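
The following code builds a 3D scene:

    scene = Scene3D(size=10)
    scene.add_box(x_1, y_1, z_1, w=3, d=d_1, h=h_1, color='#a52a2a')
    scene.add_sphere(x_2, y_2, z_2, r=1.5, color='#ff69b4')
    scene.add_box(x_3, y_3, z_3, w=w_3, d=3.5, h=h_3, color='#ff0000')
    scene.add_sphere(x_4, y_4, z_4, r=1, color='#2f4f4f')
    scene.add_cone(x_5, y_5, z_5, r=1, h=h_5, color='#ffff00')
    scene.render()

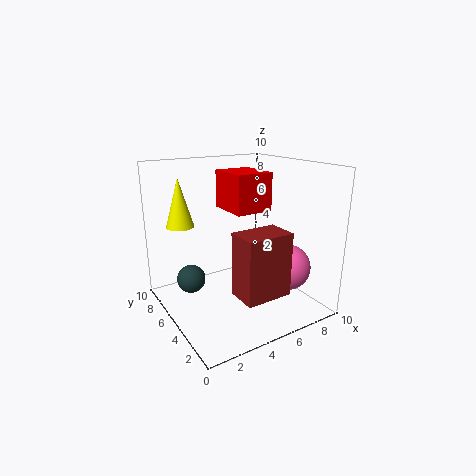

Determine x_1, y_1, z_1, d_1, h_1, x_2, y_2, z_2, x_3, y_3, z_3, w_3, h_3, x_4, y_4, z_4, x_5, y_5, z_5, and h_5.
x_1 = 3; y_1 = 0.5; z_1 = 2.5; d_1 = 2; h_1 = 4; x_2 = 7; y_2 = 2; z_2 = 3.5; x_3 = 6; y_3 = 6.5; z_3 = 6; w_3 = 3; h_3 = 3; x_4 = 2; y_4 = 6.5; z_4 = 2; x_5 = 2; y_5 = 8; z_5 = 5.5; h_5 = 3.5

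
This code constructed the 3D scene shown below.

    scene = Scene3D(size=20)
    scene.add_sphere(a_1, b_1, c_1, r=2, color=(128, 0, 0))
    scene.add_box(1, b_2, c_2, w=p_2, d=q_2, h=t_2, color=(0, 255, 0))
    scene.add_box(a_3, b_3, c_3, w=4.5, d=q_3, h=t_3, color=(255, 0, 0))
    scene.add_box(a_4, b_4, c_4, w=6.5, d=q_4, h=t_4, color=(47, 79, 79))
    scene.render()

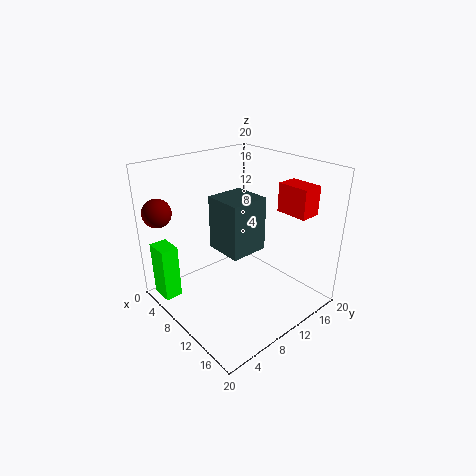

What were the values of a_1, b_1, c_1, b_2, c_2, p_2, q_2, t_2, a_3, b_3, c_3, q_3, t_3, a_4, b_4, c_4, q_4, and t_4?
a_1 = 2.5; b_1 = 2; c_1 = 13.5; b_2 = 1; c_2 = 0.5; p_2 = 3.5; q_2 = 2.5; t_2 = 8; a_3 = 12.5; b_3 = 15; c_3 = 13.5; q_3 = 3; t_3 = 4; a_4 = 0.5; b_4 = 12; c_4 = 4; q_4 = 6.5; t_4 = 9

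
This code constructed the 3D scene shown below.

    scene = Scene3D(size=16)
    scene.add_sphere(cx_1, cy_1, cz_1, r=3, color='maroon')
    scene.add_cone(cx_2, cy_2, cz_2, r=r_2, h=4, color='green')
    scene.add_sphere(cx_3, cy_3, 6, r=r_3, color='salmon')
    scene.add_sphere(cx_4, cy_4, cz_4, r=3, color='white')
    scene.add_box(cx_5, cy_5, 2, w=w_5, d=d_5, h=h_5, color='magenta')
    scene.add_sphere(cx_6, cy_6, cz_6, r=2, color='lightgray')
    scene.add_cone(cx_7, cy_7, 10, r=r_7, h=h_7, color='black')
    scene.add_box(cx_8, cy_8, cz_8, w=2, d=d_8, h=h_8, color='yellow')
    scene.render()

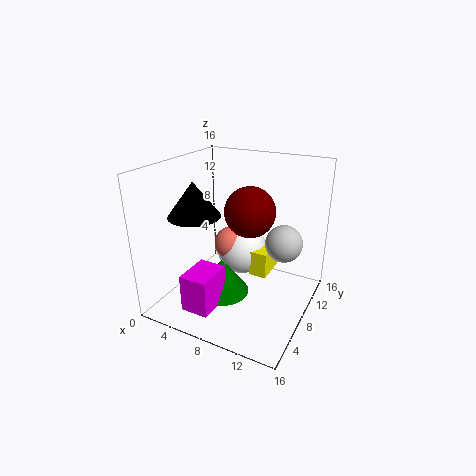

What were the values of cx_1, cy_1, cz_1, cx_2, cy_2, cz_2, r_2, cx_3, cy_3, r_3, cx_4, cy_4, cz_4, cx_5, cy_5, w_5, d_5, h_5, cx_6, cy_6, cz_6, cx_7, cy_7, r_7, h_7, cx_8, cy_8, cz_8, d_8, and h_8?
cx_1 = 8, cy_1 = 11, cz_1 = 10, cx_2 = 7, cy_2 = 6, cz_2 = 2, r_2 = 3, cx_3 = 6, cy_3 = 10, r_3 = 2, cx_4 = 7, cy_4 = 11, cz_4 = 5, cx_5 = 5, cy_5 = 1, w_5 = 3, d_5 = 4, h_5 = 4, cx_6 = 13, cy_6 = 9, cz_6 = 8, cx_7 = 3, cy_7 = 7, r_7 = 3, h_7 = 4, cx_8 = 9, cy_8 = 9, cz_8 = 3, d_8 = 4, h_8 = 3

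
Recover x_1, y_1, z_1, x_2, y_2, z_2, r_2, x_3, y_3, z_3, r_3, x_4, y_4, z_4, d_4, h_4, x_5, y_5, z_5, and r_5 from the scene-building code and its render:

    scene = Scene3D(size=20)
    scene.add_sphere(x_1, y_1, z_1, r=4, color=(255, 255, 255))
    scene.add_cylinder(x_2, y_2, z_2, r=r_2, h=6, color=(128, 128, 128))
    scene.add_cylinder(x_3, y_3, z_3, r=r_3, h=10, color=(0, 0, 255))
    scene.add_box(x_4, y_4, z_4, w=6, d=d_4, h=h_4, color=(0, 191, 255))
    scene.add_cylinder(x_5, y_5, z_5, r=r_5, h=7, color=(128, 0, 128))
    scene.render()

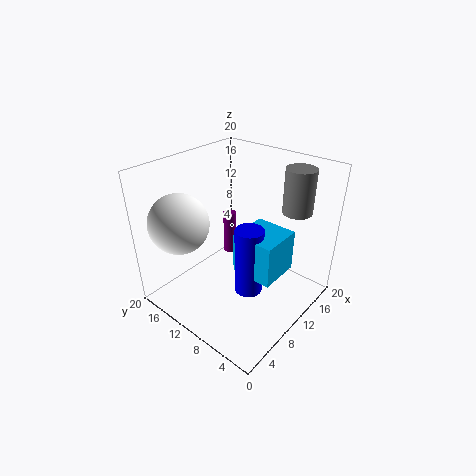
x_1 = 4; y_1 = 15; z_1 = 13; x_2 = 15; y_2 = 4; z_2 = 14; r_2 = 2; x_3 = 10; y_3 = 8; z_3 = 2; r_3 = 2; x_4 = 9; y_4 = 4; z_4 = 5; d_4 = 6; h_4 = 6; x_5 = 15; y_5 = 16; z_5 = 3; r_5 = 1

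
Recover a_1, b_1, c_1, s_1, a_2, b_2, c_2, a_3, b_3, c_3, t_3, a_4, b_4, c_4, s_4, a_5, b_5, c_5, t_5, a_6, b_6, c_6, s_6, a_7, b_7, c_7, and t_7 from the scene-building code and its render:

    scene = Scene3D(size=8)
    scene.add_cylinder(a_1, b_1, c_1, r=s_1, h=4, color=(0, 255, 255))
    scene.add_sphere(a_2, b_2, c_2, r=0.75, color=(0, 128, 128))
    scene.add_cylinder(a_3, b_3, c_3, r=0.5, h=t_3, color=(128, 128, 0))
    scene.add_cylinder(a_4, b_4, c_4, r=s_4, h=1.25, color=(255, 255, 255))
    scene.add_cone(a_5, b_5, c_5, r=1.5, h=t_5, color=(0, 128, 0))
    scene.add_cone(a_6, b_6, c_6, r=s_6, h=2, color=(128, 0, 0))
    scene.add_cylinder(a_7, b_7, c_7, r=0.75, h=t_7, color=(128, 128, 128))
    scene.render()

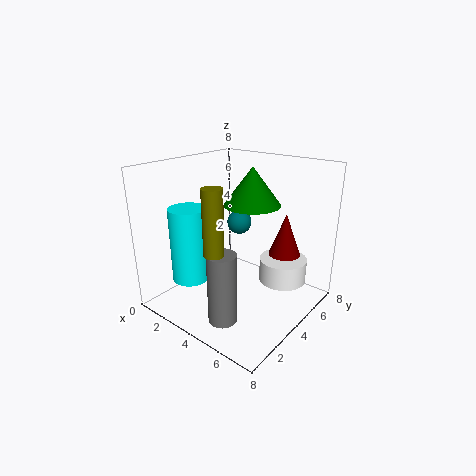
a_1 = 2.5, b_1 = 1.75, c_1 = 2, s_1 = 1, a_2 = 2.5, b_2 = 6, c_2 = 4, a_3 = 4.75, b_3 = 1.25, c_3 = 4.25, t_3 = 3.25, a_4 = 6.5, b_4 = 4.75, c_4 = 2, s_4 = 1.25, a_5 = 4.75, b_5 = 4.25, c_5 = 6, t_5 = 2, a_6 = 7.25, b_6 = 3.5, c_6 = 4.25, s_6 = 0.75, a_7 = 5, b_7 = 1.5, c_7 = 0.5, t_7 = 3.75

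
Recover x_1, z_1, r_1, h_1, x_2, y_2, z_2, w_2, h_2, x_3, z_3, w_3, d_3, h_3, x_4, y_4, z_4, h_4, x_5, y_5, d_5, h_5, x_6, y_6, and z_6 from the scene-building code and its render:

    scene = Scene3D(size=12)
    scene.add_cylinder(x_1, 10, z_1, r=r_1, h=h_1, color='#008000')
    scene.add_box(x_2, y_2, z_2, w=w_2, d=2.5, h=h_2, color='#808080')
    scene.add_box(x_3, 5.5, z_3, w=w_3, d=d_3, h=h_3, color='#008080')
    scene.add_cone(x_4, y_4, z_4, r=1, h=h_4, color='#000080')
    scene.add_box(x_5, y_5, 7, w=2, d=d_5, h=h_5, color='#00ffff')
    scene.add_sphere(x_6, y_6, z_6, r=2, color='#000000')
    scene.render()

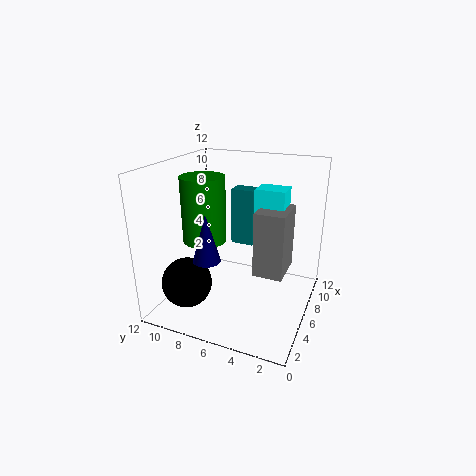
x_1 = 7.5, z_1 = 4.5, r_1 = 2, h_1 = 6, x_2 = 5.5, y_2 = 2, z_2 = 3, w_2 = 3.5, h_2 = 5.5, x_3 = 8, z_3 = 4.5, w_3 = 1.5, d_3 = 2, h_3 = 5, x_4 = 1.5, y_4 = 6.5, z_4 = 6, h_4 = 3.5, x_5 = 7, y_5 = 2.5, d_5 = 2.5, h_5 = 3, x_6 = 2.5, y_6 = 9, z_6 = 3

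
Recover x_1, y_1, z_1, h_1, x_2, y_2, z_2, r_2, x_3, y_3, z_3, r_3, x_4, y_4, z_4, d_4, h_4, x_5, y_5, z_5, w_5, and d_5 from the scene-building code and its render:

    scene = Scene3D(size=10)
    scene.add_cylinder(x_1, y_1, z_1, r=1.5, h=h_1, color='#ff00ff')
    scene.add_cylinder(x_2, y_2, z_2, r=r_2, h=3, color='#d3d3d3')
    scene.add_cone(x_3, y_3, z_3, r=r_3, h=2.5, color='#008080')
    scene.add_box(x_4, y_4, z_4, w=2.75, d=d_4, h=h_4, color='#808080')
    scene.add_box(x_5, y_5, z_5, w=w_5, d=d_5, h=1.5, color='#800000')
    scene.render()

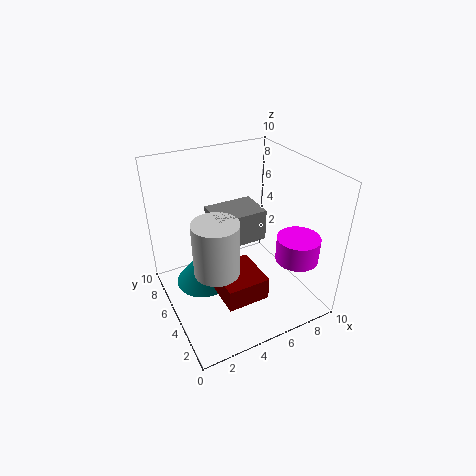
x_1 = 8.5, y_1 = 2.75, z_1 = 3.5, h_1 = 1.75, x_2 = 1.75, y_2 = 1.25, z_2 = 6, r_2 = 1.25, x_3 = 2.75, y_3 = 6.25, z_3 = 1.25, r_3 = 2, x_4 = 2, y_4 = 1.25, z_4 = 7.25, d_4 = 2, h_4 = 1.75, x_5 = 2.5, y_5 = 1.25, z_5 = 2.5, w_5 = 2.75, d_5 = 3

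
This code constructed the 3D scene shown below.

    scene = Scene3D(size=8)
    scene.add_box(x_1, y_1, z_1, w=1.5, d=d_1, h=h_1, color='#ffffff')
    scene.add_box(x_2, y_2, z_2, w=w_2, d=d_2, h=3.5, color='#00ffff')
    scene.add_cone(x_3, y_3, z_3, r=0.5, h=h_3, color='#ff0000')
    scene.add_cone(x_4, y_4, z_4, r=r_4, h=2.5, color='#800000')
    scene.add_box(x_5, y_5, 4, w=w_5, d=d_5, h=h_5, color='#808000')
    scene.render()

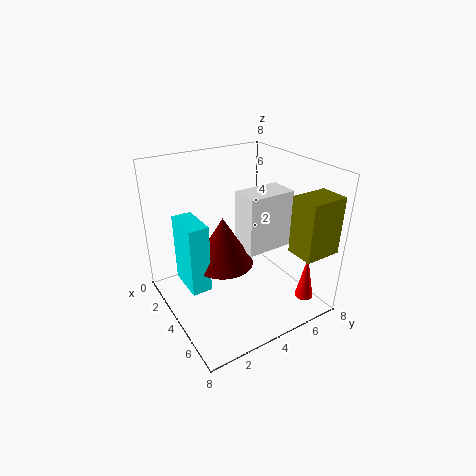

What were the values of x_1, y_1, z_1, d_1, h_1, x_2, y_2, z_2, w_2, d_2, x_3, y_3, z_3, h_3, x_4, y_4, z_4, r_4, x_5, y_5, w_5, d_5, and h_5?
x_1 = 4.5
y_1 = 3.5
z_1 = 4
d_1 = 2.5
h_1 = 3
x_2 = 3.5
y_2 = 0.5
z_2 = 2.5
w_2 = 2
d_2 = 1
x_3 = 7
y_3 = 6.5
z_3 = 1
h_3 = 2.5
x_4 = 5
y_4 = 2.5
z_4 = 3.5
r_4 = 1.5
x_5 = 6.5
y_5 = 5.5
w_5 = 1.5
d_5 = 2
h_5 = 3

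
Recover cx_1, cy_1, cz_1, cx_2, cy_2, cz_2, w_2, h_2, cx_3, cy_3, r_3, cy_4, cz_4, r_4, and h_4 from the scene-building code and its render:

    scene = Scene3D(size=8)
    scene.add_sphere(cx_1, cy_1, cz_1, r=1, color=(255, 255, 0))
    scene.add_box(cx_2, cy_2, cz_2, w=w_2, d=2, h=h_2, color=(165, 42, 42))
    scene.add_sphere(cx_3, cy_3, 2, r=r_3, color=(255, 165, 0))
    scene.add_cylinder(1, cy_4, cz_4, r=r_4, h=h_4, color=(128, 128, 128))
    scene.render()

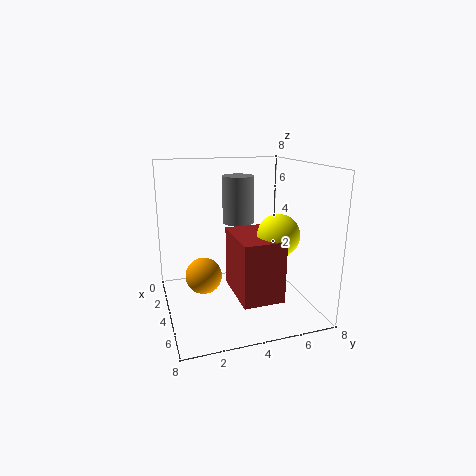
cx_1 = 7, cy_1 = 5, cz_1 = 5, cx_2 = 5, cy_2 = 3, cz_2 = 2, w_2 = 3, h_2 = 3, cx_3 = 4, cy_3 = 2, r_3 = 1, cy_4 = 5, cz_4 = 4, r_4 = 1, h_4 = 3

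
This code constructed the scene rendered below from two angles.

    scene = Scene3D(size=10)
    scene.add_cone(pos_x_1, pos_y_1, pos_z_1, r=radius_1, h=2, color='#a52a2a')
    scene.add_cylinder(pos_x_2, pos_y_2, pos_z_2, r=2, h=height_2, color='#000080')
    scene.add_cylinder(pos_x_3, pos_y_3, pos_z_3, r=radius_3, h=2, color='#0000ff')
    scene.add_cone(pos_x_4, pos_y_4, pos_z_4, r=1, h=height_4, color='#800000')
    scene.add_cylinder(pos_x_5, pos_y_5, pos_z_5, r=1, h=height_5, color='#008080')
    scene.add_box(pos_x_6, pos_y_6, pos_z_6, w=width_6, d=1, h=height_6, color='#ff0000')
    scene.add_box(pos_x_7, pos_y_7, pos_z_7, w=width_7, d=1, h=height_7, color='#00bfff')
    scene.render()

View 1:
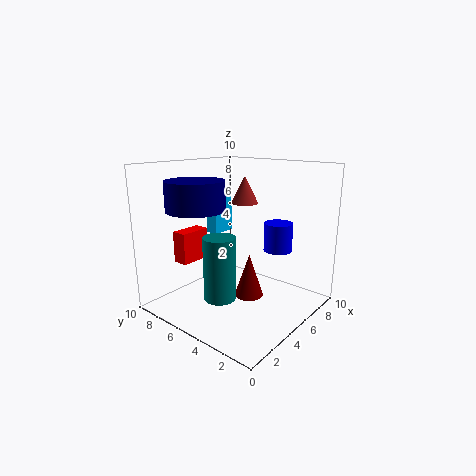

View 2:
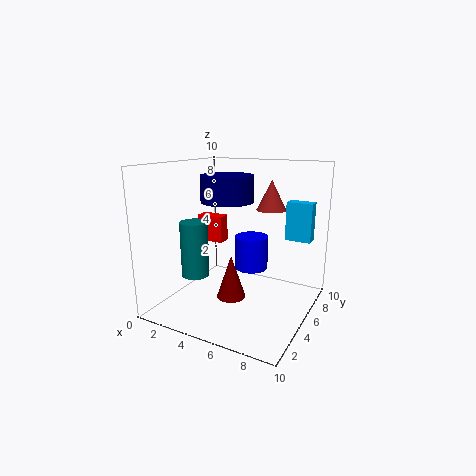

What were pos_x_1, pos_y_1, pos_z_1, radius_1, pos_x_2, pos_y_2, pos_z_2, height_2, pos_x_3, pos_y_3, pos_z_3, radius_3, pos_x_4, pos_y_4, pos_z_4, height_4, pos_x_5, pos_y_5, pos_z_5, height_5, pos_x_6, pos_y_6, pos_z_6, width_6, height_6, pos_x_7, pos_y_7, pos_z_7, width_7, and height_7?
pos_x_1 = 7, pos_y_1 = 6, pos_z_1 = 7, radius_1 = 1, pos_x_2 = 3, pos_y_2 = 7, pos_z_2 = 7, height_2 = 2, pos_x_3 = 7, pos_y_3 = 3, pos_z_3 = 4, radius_3 = 1, pos_x_4 = 5, pos_y_4 = 4, pos_z_4 = 1, height_4 = 3, pos_x_5 = 2, pos_y_5 = 4, pos_z_5 = 2, height_5 = 4, pos_x_6 = 1, pos_y_6 = 6, pos_z_6 = 4, width_6 = 2, height_6 = 2, pos_x_7 = 7, pos_y_7 = 9, pos_z_7 = 4, width_7 = 2, height_7 = 3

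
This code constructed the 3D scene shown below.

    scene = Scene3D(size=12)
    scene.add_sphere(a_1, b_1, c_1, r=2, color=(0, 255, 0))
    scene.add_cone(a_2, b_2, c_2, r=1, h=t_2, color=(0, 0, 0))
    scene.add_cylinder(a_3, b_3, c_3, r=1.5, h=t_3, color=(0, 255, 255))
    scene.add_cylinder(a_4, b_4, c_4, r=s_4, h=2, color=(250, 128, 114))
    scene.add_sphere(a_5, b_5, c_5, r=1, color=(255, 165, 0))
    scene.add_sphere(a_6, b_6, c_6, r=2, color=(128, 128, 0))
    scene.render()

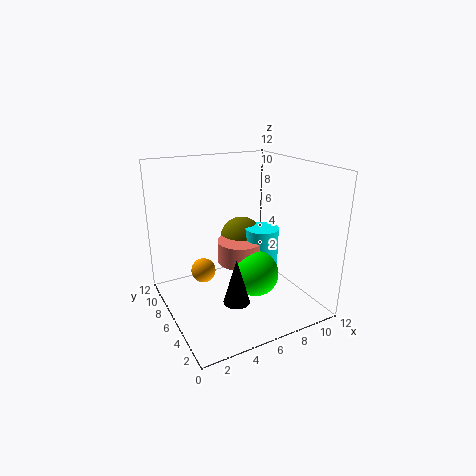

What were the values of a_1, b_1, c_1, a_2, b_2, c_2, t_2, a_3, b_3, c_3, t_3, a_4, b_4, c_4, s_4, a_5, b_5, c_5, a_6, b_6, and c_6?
a_1 = 7.5; b_1 = 5.5; c_1 = 2.5; a_2 = 4; b_2 = 2.5; c_2 = 2.5; t_2 = 3.5; a_3 = 9; b_3 = 7; c_3 = 2.5; t_3 = 3.5; a_4 = 7; b_4 = 7.5; c_4 = 3; s_4 = 2; a_5 = 3; b_5 = 6.5; c_5 = 3.5; a_6 = 8; b_6 = 9; c_6 = 4.5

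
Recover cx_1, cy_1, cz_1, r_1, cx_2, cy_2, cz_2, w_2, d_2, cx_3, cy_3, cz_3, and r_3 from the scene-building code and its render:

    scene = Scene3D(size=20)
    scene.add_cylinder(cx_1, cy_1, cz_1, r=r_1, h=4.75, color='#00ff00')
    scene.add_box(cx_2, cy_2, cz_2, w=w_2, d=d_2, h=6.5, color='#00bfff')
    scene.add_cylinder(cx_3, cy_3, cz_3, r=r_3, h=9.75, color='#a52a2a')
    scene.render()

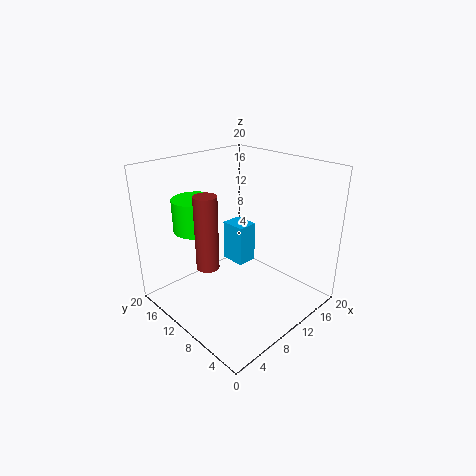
cx_1 = 7.5; cy_1 = 16.25; cz_1 = 10; r_1 = 3.25; cx_2 = 13.75; cy_2 = 13.25; cz_2 = 2.5; w_2 = 3.25; d_2 = 4; cx_3 = 4.75; cy_3 = 10.25; cz_3 = 7.5; r_3 = 1.5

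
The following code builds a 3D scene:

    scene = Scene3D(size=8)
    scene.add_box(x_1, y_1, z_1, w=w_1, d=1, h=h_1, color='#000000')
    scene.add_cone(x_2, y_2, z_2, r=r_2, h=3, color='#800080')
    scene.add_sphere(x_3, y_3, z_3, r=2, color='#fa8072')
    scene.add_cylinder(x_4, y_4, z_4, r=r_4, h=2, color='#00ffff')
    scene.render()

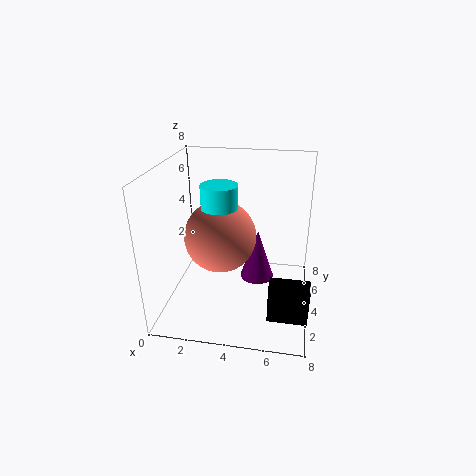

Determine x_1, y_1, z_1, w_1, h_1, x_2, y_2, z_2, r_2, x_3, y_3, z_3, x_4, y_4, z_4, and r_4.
x_1 = 6
y_1 = 1
z_1 = 1
w_1 = 2
h_1 = 2
x_2 = 5
y_2 = 5
z_2 = 1
r_2 = 1
x_3 = 3
y_3 = 4
z_3 = 4
x_4 = 3
y_4 = 4
z_4 = 5
r_4 = 1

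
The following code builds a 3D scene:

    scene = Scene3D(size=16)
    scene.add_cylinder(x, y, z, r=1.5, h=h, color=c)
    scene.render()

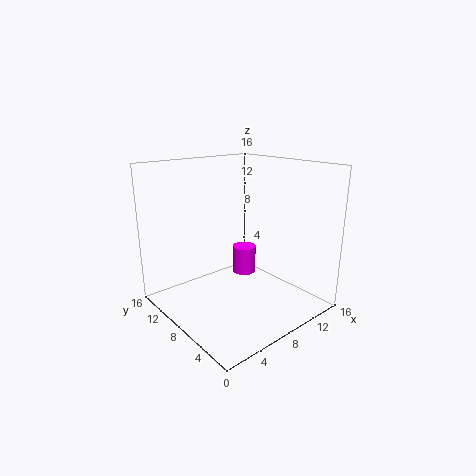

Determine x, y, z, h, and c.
x = 12
y = 11.5
z = 1.5
h = 3.5
c = 'magenta'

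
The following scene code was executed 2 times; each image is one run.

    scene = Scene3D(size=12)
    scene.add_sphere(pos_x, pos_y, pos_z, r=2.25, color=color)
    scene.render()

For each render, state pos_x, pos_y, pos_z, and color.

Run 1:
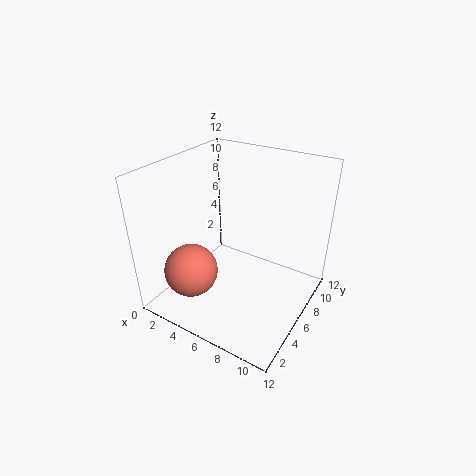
pos_x = 3; pos_y = 3.25; pos_z = 3.25; color = 'salmon'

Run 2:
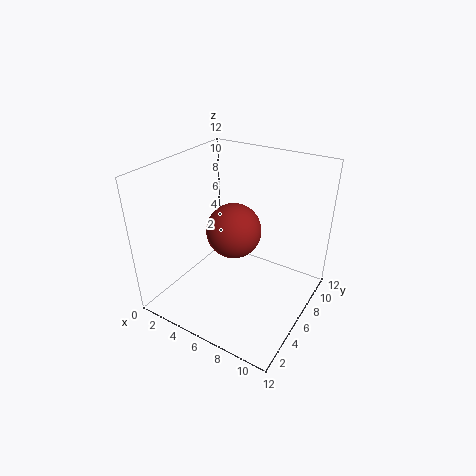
pos_x = 5.75; pos_y = 5.75; pos_z = 6.75; color = 'brown'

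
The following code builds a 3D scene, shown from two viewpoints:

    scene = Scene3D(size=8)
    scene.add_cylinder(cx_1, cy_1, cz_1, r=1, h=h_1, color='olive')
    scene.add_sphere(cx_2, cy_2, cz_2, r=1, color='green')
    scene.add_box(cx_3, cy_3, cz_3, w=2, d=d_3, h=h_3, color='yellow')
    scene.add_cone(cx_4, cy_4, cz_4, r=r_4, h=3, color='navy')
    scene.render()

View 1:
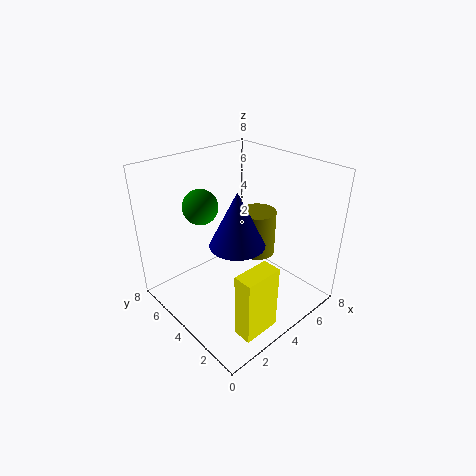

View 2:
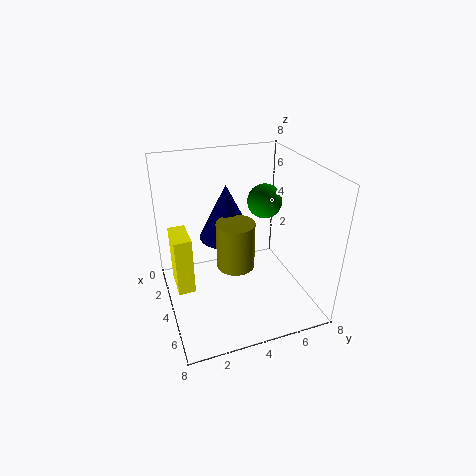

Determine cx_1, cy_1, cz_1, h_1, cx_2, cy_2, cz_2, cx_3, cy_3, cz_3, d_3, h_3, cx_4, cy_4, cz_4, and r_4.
cx_1 = 5, cy_1 = 3.5, cz_1 = 3, h_1 = 2.5, cx_2 = 3, cy_2 = 6, cz_2 = 5.5, cx_3 = 1.5, cy_3 = 0.5, cz_3 = 0.5, d_3 = 1, h_3 = 3.5, cx_4 = 3.5, cy_4 = 3.5, cz_4 = 4, r_4 = 1.5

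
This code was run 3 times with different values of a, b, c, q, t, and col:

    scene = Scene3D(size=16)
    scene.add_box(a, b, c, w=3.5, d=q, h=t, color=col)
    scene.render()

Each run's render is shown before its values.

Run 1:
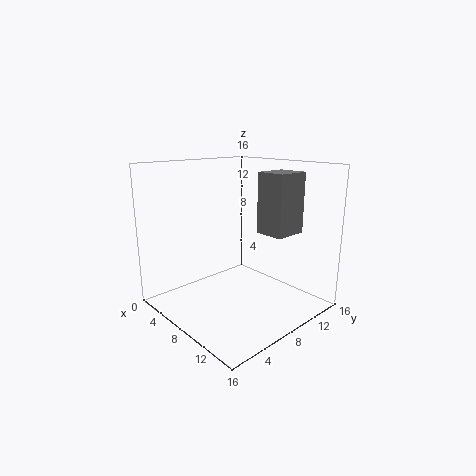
a = 8, b = 11, c = 8, q = 4, t = 7, col = 'gray'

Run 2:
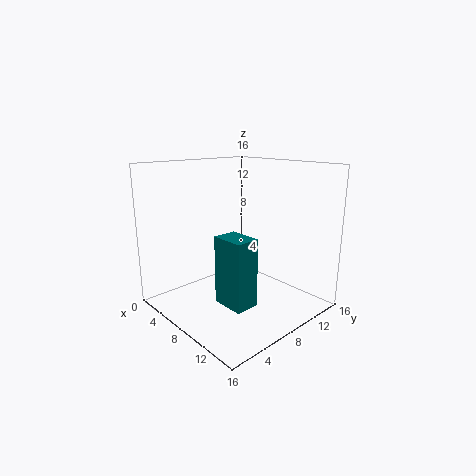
a = 9.5, b = 3.5, c = 2.5, q = 2.5, t = 7, col = 'teal'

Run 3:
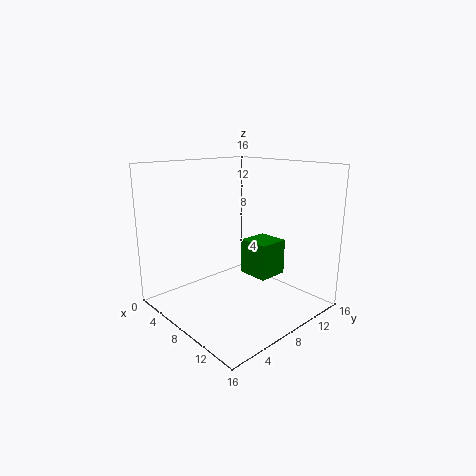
a = 7.5, b = 9, c = 3.5, q = 3.5, t = 4, col = 'green'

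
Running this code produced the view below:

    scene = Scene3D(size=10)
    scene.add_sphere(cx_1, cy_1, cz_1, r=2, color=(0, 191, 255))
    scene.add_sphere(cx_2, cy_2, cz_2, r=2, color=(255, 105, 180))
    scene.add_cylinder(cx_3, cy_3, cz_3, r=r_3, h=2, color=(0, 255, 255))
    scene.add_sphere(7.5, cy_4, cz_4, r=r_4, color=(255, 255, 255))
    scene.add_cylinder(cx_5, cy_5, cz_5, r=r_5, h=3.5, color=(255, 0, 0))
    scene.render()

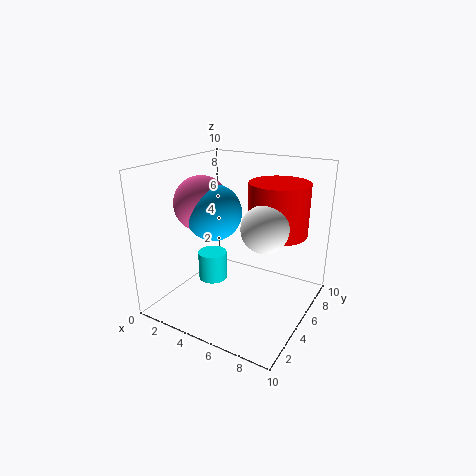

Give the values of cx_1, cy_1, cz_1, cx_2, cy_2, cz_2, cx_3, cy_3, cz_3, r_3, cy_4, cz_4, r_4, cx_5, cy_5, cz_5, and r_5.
cx_1 = 3, cy_1 = 5, cz_1 = 6.5, cx_2 = 2, cy_2 = 5, cz_2 = 7, cx_3 = 3.5, cy_3 = 4, cz_3 = 2, r_3 = 1, cy_4 = 4, cz_4 = 6.5, r_4 = 1.5, cx_5 = 7.5, cy_5 = 6, cz_5 = 5.5, r_5 = 2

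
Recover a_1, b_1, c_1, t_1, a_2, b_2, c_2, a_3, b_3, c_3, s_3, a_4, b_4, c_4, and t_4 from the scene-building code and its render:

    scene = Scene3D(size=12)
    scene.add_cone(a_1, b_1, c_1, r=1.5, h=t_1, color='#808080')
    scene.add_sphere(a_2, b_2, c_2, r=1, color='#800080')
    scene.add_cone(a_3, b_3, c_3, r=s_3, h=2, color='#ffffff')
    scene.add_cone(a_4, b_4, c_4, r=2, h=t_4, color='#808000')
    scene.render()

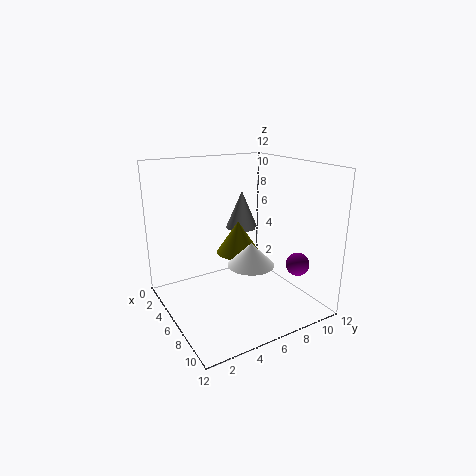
a_1 = 2.5
b_1 = 8.5
c_1 = 5.5
t_1 = 3.5
a_2 = 8.5
b_2 = 10.5
c_2 = 3.5
a_3 = 6.5
b_3 = 7
c_3 = 3.5
s_3 = 2
a_4 = 3.5
b_4 = 7.5
c_4 = 3.5
t_4 = 3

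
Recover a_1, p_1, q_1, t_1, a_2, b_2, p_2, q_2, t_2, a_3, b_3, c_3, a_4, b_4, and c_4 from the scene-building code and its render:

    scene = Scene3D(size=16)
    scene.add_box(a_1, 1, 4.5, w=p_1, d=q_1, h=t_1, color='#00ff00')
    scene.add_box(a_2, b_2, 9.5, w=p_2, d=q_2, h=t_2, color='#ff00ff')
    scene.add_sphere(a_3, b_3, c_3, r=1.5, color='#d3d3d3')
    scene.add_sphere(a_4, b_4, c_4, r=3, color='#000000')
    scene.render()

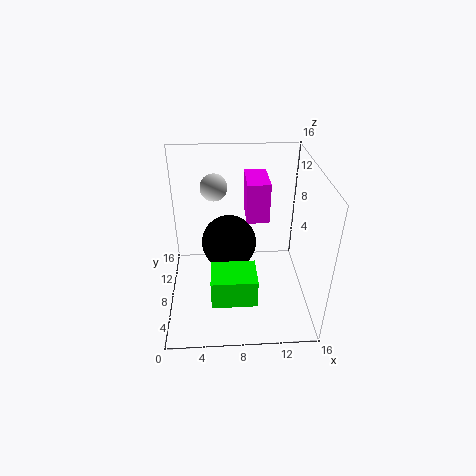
a_1 = 5
p_1 = 4.5
q_1 = 3.5
t_1 = 3
a_2 = 9
b_2 = 8.5
p_2 = 2.5
q_2 = 4.5
t_2 = 4.5
a_3 = 5.5
b_3 = 10.5
c_3 = 13
a_4 = 7
b_4 = 8
c_4 = 7.5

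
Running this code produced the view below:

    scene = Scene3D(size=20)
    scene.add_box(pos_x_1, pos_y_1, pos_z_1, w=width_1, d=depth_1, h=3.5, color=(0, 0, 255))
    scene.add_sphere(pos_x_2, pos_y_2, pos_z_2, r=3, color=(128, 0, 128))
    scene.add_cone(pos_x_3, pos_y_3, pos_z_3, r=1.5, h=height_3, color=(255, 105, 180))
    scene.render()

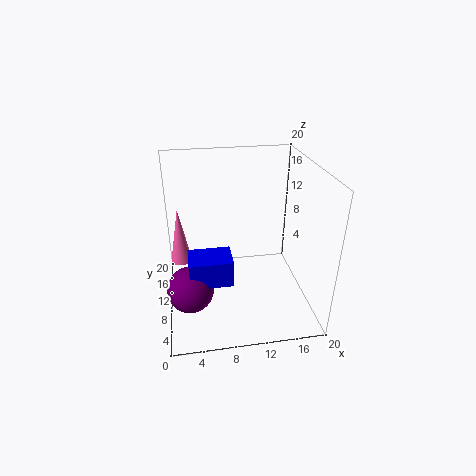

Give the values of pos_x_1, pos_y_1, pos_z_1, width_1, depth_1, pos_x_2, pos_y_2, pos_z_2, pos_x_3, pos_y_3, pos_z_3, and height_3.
pos_x_1 = 3, pos_y_1 = 4, pos_z_1 = 6.5, width_1 = 5.5, depth_1 = 4, pos_x_2 = 3, pos_y_2 = 5.5, pos_z_2 = 5.5, pos_x_3 = 2, pos_y_3 = 12, pos_z_3 = 6, height_3 = 8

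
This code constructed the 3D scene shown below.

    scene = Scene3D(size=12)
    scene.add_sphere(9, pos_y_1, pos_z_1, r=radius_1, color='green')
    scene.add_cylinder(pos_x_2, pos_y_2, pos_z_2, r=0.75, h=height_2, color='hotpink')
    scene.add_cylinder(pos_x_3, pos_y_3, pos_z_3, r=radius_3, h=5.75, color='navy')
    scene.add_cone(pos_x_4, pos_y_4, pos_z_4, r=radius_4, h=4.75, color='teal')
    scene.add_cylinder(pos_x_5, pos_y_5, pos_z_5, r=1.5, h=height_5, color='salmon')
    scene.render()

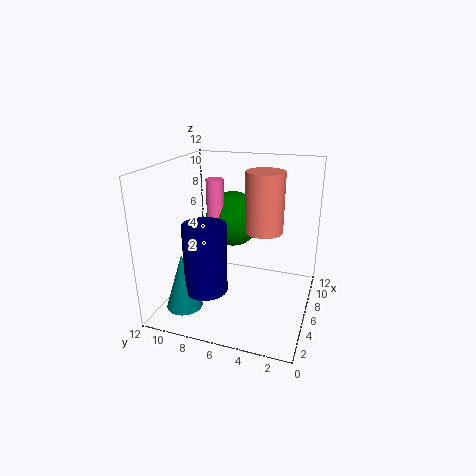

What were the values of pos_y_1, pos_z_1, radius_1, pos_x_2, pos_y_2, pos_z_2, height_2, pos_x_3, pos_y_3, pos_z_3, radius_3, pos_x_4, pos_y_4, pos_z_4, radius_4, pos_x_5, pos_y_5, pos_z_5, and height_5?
pos_y_1 = 7.5, pos_z_1 = 6.5, radius_1 = 2.5, pos_x_2 = 7.25, pos_y_2 = 8.5, pos_z_2 = 5.25, height_2 = 5.25, pos_x_3 = 3.75, pos_y_3 = 8, pos_z_3 = 2, radius_3 = 1.75, pos_x_4 = 3, pos_y_4 = 9.75, pos_z_4 = 0.5, radius_4 = 1.5, pos_x_5 = 5.75, pos_y_5 = 3.75, pos_z_5 = 7, height_5 = 4.75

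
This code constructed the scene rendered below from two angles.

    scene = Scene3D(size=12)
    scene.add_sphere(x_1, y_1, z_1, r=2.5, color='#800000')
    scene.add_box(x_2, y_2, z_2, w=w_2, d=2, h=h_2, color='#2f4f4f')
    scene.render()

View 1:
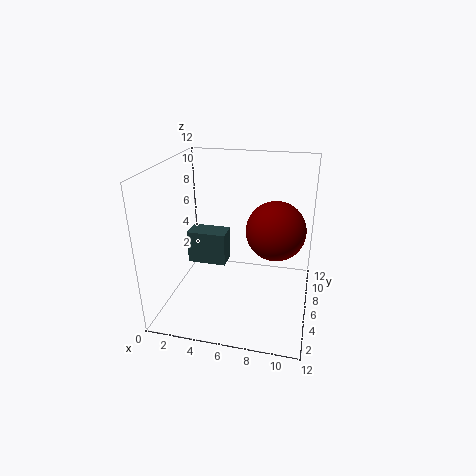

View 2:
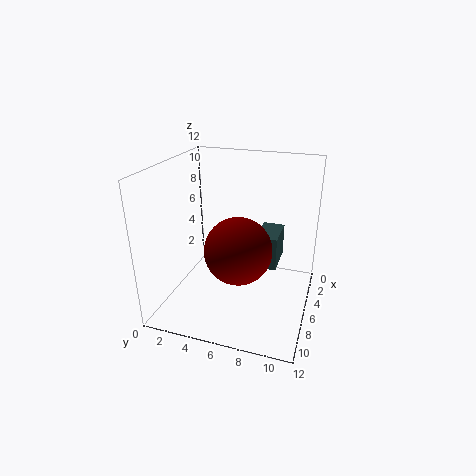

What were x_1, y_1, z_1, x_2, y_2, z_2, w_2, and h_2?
x_1 = 9, y_1 = 7, z_1 = 6.5, x_2 = 1, y_2 = 7, z_2 = 2.5, w_2 = 3.5, h_2 = 3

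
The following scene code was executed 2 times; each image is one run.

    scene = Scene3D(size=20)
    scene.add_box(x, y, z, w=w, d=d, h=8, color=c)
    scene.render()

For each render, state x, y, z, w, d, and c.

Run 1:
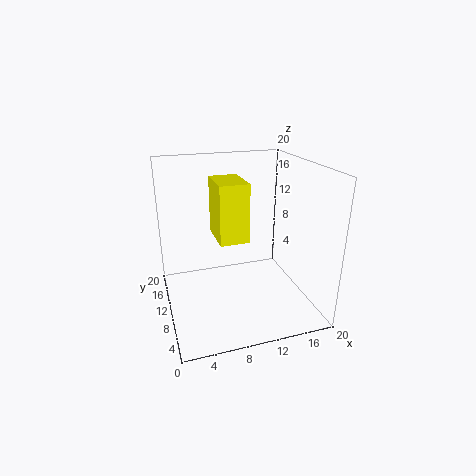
x = 7, y = 8, z = 10, w = 4, d = 6, c = 'yellow'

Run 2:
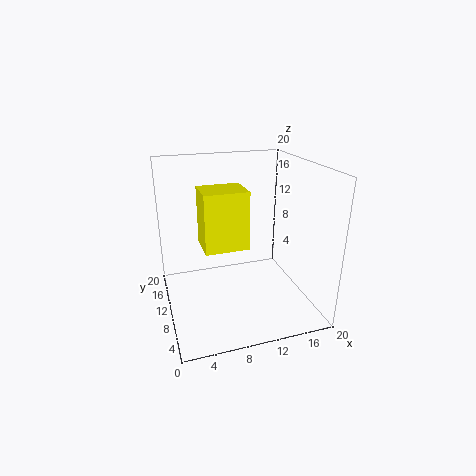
x = 5, y = 8, z = 9, w = 6, d = 5, c = 'yellow'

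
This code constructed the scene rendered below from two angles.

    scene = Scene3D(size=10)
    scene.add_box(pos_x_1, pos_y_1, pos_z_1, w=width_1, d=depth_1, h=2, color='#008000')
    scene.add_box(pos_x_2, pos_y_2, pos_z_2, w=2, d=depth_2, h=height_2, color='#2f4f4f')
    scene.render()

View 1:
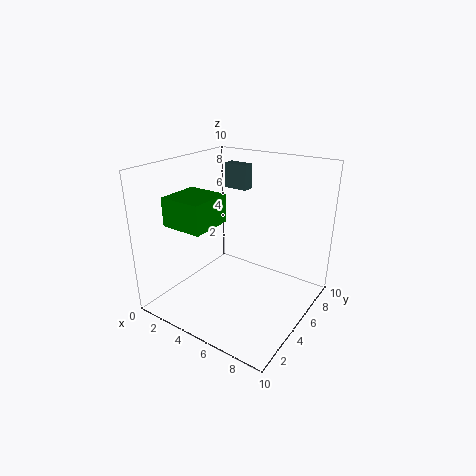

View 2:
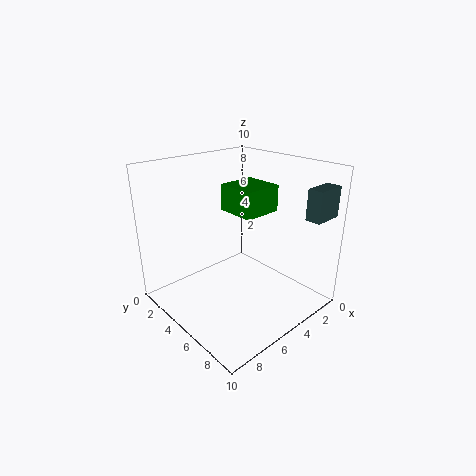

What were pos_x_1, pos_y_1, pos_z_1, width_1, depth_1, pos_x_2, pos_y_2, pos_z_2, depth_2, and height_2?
pos_x_1 = 1
pos_y_1 = 2
pos_z_1 = 6
width_1 = 3
depth_1 = 3
pos_x_2 = 1
pos_y_2 = 9
pos_z_2 = 7
depth_2 = 1
height_2 = 2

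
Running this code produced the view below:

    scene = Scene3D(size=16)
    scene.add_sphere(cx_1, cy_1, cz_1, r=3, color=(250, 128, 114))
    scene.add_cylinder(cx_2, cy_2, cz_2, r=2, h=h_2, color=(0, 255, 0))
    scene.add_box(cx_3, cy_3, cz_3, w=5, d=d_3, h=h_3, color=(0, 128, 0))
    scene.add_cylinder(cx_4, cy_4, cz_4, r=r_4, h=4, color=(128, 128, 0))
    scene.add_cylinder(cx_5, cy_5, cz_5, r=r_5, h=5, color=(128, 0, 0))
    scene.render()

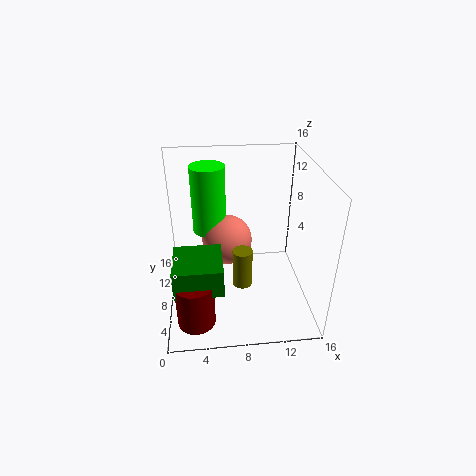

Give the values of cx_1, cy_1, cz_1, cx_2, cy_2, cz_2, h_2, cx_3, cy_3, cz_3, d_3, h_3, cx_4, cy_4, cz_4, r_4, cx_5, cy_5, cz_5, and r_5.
cx_1 = 7; cy_1 = 11; cz_1 = 6; cx_2 = 5; cy_2 = 12; cz_2 = 7; h_2 = 8; cx_3 = 1; cy_3 = 2; cz_3 = 5; d_3 = 5; h_3 = 3; cx_4 = 8; cy_4 = 4; cz_4 = 5; r_4 = 1; cx_5 = 3; cy_5 = 3; cz_5 = 1; r_5 = 2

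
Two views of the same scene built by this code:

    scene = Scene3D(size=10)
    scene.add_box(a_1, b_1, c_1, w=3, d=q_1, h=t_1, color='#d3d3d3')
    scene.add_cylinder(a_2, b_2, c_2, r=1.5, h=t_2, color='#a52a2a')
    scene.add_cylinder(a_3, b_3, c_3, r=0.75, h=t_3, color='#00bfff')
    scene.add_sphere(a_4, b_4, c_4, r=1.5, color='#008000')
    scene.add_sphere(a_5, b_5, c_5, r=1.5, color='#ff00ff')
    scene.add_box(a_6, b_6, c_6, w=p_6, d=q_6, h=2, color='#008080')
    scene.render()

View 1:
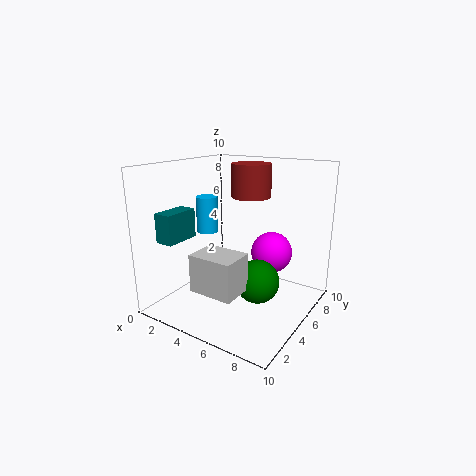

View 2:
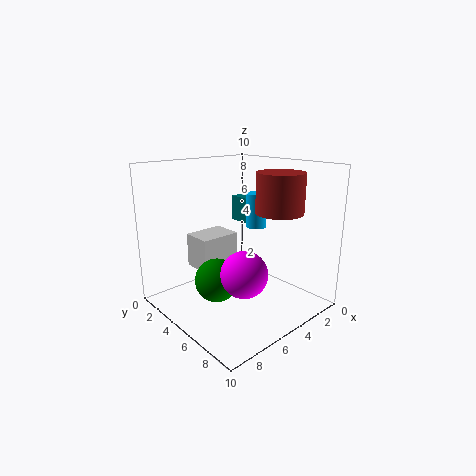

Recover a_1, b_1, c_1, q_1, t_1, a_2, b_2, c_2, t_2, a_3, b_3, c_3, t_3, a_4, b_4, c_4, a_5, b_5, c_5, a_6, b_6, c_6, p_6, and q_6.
a_1 = 3.75; b_1 = 1.25; c_1 = 2.25; q_1 = 2.25; t_1 = 2.5; a_2 = 4.25; b_2 = 8; c_2 = 7.25; t_2 = 2.5; a_3 = 2.75; b_3 = 4.5; c_3 = 5.25; t_3 = 2.5; a_4 = 6.75; b_4 = 4.75; c_4 = 2.25; a_5 = 6.5; b_5 = 7.25; c_5 = 3.5; a_6 = 1; b_6 = 1.25; c_6 = 5; p_6 = 1.25; q_6 = 2.5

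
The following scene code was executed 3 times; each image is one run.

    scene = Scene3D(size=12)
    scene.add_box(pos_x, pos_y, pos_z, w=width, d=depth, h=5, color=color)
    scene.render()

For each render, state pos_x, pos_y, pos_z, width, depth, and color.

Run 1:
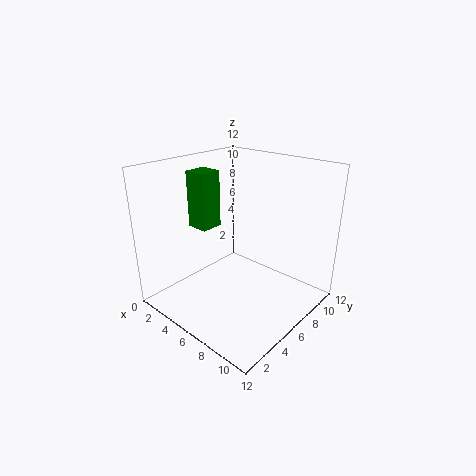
pos_x = 1, pos_y = 5, pos_z = 6, width = 2, depth = 2, color = 'green'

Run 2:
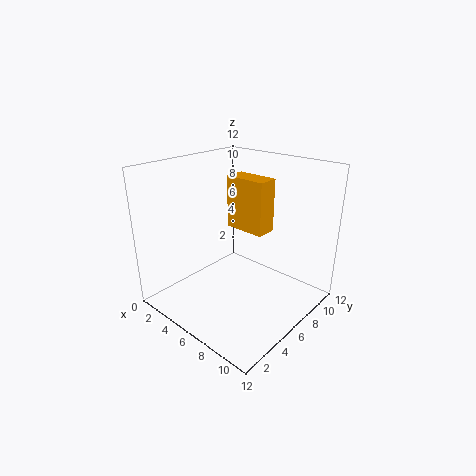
pos_x = 2, pos_y = 9, pos_z = 5, width = 4, depth = 2, color = 'orange'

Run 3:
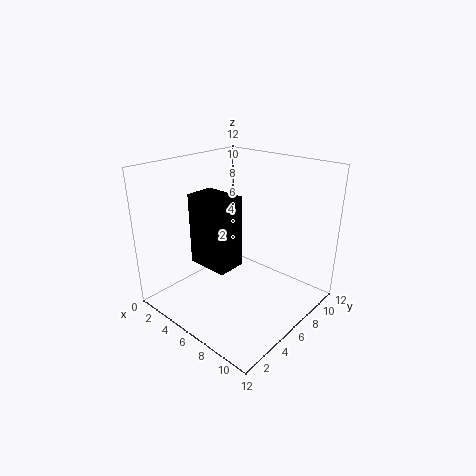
pos_x = 6, pos_y = 1, pos_z = 6, width = 3, depth = 2, color = 'black'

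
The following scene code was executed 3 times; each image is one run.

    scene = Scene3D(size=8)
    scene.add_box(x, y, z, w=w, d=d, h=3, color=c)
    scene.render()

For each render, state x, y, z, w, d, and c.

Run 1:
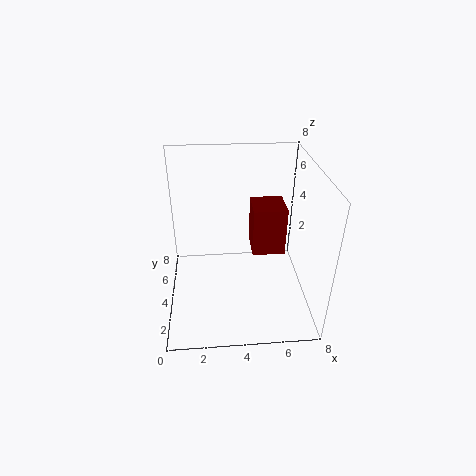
x = 5; y = 5; z = 2; w = 2; d = 2; c = 'maroon'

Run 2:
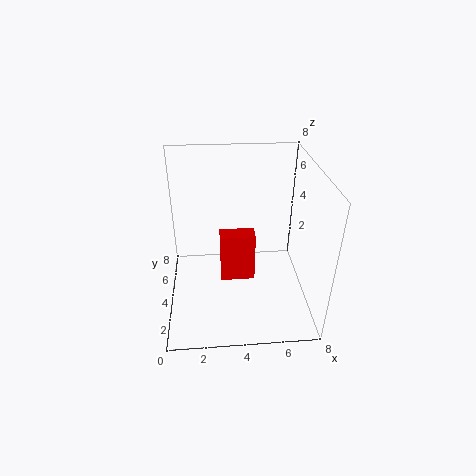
x = 3; y = 4; z = 1; w = 2; d = 1; c = 'red'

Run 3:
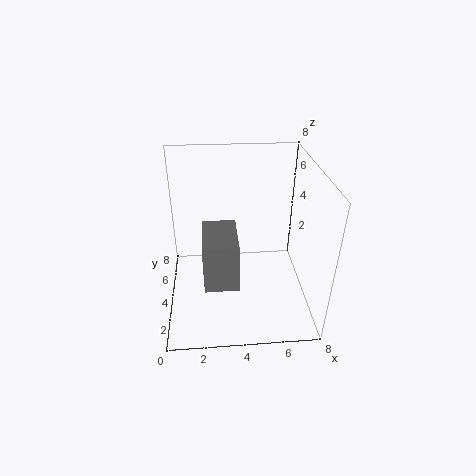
x = 2; y = 3; z = 1; w = 2; d = 3; c = 'gray'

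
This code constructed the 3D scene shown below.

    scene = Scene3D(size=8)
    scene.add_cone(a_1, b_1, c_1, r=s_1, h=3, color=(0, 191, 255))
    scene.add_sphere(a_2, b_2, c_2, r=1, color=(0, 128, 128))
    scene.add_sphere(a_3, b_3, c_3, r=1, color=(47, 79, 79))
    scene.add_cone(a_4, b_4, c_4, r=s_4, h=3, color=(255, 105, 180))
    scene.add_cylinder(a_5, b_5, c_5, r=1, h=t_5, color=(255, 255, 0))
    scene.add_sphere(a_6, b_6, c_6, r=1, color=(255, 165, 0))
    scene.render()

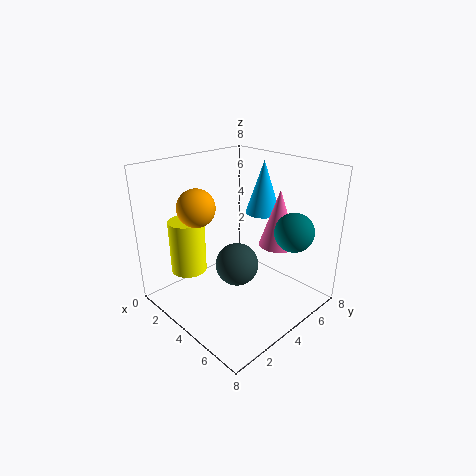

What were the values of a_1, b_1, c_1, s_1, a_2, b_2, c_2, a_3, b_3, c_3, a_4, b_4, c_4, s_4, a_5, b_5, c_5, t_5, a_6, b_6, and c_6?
a_1 = 4; b_1 = 6; c_1 = 5; s_1 = 1; a_2 = 7; b_2 = 5; c_2 = 5; a_3 = 6; b_3 = 2; c_3 = 4; a_4 = 6; b_4 = 5; c_4 = 4; s_4 = 1; a_5 = 2; b_5 = 2; c_5 = 2; t_5 = 3; a_6 = 3; b_6 = 2; c_6 = 6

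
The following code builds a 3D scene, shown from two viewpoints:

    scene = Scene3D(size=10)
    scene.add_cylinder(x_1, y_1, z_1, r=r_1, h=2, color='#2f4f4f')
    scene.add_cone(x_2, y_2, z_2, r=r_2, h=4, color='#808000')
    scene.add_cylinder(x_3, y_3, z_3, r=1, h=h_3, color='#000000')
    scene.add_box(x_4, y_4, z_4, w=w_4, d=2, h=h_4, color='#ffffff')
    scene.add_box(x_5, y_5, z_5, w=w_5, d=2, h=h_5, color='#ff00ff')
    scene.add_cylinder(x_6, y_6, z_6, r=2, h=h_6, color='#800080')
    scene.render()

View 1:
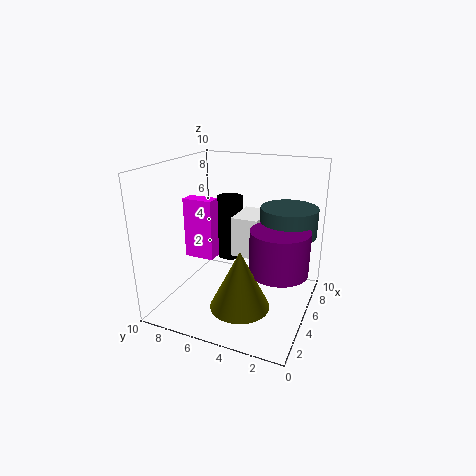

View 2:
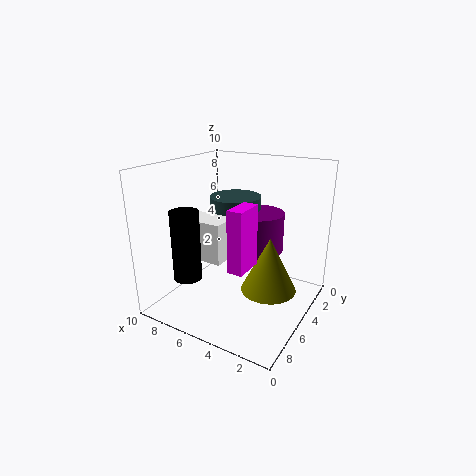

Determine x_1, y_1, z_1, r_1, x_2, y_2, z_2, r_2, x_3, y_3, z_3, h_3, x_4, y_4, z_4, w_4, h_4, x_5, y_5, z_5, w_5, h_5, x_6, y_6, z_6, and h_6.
x_1 = 7, y_1 = 2, z_1 = 5, r_1 = 2, x_2 = 3, y_2 = 4, z_2 = 1, r_2 = 2, x_3 = 8, y_3 = 7, z_3 = 2, h_3 = 5, x_4 = 6, y_4 = 4, z_4 = 3, w_4 = 3, h_4 = 3, x_5 = 3, y_5 = 6, z_5 = 4, w_5 = 1, h_5 = 4, x_6 = 5, y_6 = 2, z_6 = 3, h_6 = 3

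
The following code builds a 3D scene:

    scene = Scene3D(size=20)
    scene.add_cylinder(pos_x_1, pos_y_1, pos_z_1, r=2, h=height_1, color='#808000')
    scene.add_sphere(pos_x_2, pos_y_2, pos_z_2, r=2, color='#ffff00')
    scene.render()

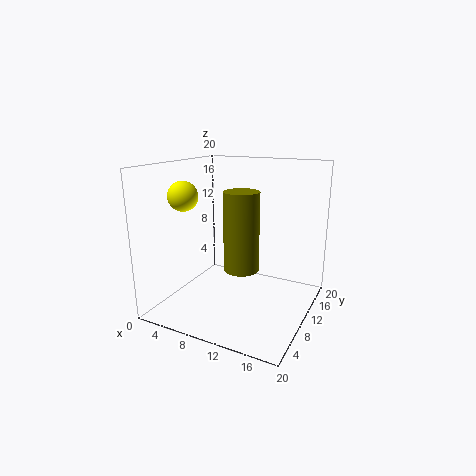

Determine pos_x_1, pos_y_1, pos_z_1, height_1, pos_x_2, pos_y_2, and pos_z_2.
pos_x_1 = 14
pos_y_1 = 3
pos_z_1 = 9
height_1 = 9
pos_x_2 = 4
pos_y_2 = 6
pos_z_2 = 16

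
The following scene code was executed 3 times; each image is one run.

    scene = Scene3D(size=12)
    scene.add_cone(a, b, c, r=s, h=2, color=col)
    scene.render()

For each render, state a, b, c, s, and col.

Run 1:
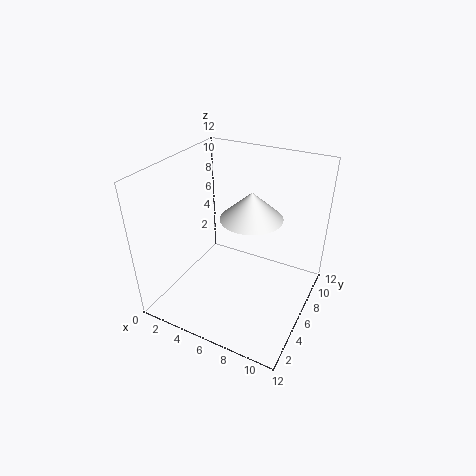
a = 8; b = 4.25; c = 9.25; s = 2.25; col = 'white'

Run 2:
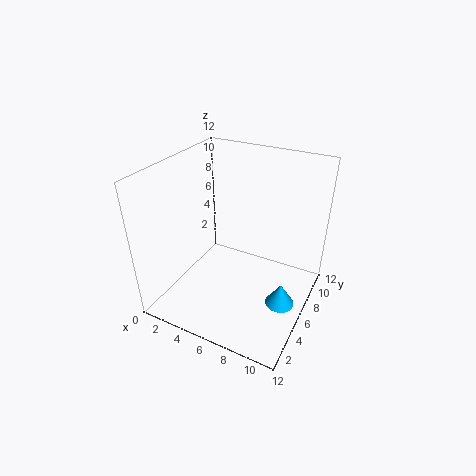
a = 10; b = 6.25; c = 0.25; s = 1.25; col = 'deepskyblue'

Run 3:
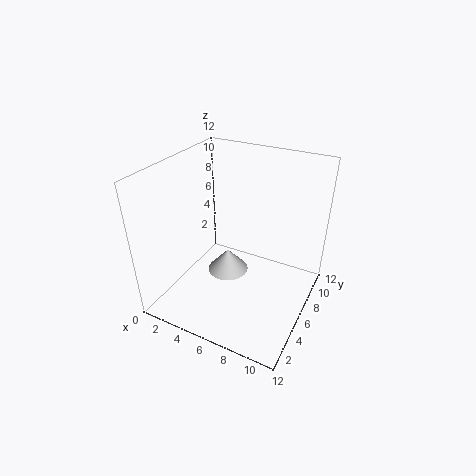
a = 5; b = 6; c = 2.5; s = 1.75; col = 'lightgray'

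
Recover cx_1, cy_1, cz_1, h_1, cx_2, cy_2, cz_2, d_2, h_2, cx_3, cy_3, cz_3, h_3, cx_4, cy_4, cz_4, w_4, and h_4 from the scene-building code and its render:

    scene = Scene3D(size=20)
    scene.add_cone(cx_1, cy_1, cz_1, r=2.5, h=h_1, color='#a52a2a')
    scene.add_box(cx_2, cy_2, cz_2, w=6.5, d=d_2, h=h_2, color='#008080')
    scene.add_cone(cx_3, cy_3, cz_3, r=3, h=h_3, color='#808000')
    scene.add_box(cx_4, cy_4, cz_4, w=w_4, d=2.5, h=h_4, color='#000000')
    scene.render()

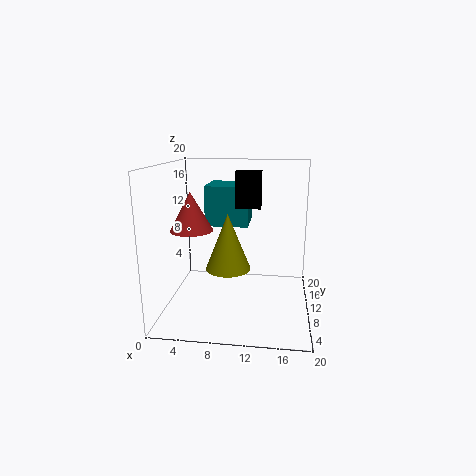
cx_1 = 5.5, cy_1 = 3, cz_1 = 13, h_1 = 4.5, cx_2 = 4.5, cy_2 = 13.5, cz_2 = 10.5, d_2 = 6.5, h_2 = 6, cx_3 = 9, cy_3 = 7.5, cz_3 = 6.5, h_3 = 7.5, cx_4 = 9.5, cy_4 = 10.5, cz_4 = 14, w_4 = 3.5, h_4 = 5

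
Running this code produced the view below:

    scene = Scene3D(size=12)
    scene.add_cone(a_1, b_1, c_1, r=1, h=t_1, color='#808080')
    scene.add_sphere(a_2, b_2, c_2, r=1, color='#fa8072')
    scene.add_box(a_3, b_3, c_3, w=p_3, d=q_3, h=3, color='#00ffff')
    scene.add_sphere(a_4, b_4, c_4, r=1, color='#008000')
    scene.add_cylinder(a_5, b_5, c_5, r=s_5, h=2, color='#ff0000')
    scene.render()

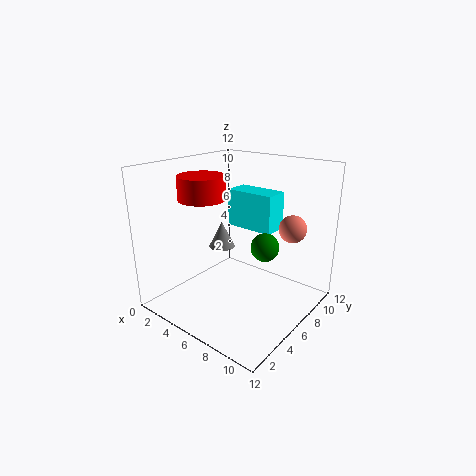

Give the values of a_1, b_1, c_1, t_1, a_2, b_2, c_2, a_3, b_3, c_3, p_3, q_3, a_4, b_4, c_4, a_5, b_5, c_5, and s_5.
a_1 = 6; b_1 = 4; c_1 = 6; t_1 = 2; a_2 = 11; b_2 = 6; c_2 = 8; a_3 = 5; b_3 = 6; c_3 = 7; p_3 = 4; q_3 = 2; a_4 = 10; b_4 = 4; c_4 = 7; a_5 = 3; b_5 = 5; c_5 = 9; s_5 = 2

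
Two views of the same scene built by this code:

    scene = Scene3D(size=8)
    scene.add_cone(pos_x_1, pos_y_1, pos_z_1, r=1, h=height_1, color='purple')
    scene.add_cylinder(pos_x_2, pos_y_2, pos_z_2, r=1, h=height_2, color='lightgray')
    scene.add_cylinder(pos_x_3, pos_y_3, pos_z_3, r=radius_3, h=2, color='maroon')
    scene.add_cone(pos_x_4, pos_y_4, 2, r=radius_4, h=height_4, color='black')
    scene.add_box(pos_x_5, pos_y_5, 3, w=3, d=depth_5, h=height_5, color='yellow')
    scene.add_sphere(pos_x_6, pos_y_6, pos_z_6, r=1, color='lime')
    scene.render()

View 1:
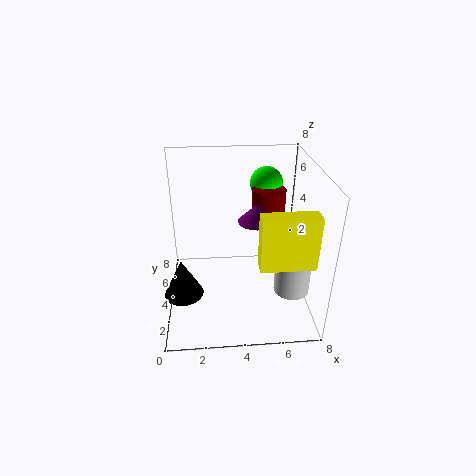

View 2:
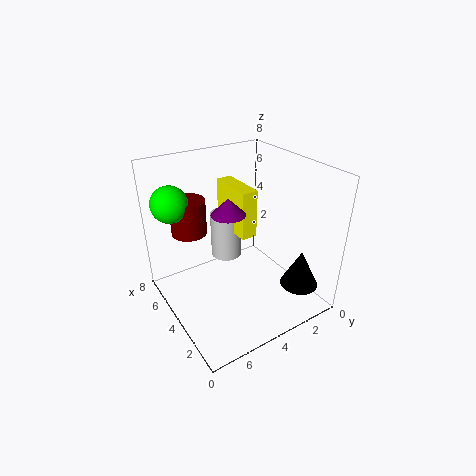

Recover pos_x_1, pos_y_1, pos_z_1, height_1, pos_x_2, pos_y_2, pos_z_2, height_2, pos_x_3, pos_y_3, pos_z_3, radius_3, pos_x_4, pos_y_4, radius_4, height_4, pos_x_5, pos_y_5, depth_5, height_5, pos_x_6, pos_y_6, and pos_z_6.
pos_x_1 = 5
pos_y_1 = 4
pos_z_1 = 5
height_1 = 1
pos_x_2 = 7
pos_y_2 = 3
pos_z_2 = 1
height_2 = 3
pos_x_3 = 6
pos_y_3 = 6
pos_z_3 = 4
radius_3 = 1
pos_x_4 = 1
pos_y_4 = 2
radius_4 = 1
height_4 = 2
pos_x_5 = 5
pos_y_5 = 2
depth_5 = 1
height_5 = 3
pos_x_6 = 6
pos_y_6 = 7
pos_z_6 = 6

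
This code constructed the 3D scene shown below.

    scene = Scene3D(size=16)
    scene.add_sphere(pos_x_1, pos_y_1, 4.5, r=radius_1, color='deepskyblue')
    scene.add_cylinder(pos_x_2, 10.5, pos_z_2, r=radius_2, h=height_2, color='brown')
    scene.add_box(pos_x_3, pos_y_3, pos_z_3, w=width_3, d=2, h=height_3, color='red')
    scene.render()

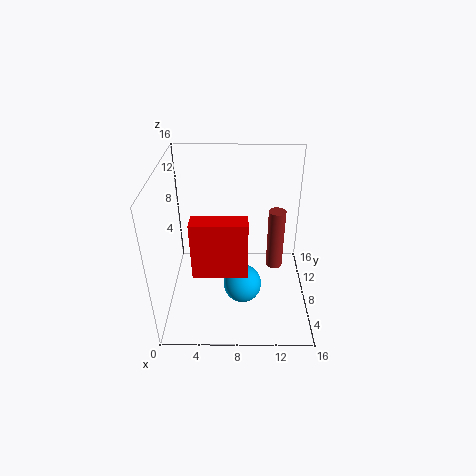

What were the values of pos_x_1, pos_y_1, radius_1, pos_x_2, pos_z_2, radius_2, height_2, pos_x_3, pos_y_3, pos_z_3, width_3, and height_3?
pos_x_1 = 8.5; pos_y_1 = 4.5; radius_1 = 2; pos_x_2 = 12.5; pos_z_2 = 2.5; radius_2 = 1; height_2 = 7.5; pos_x_3 = 3.5; pos_y_3 = 3; pos_z_3 = 6.5; width_3 = 5.5; height_3 = 6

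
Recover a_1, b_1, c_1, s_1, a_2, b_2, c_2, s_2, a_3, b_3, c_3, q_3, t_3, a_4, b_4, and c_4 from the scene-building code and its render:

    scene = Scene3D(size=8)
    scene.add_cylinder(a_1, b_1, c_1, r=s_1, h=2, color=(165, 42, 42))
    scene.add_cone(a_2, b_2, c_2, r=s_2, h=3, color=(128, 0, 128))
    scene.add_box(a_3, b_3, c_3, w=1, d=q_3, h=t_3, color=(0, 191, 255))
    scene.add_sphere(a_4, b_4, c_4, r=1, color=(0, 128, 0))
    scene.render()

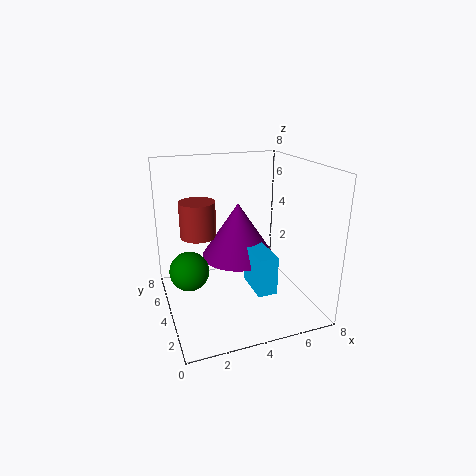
a_1 = 2; b_1 = 5; c_1 = 4; s_1 = 1; a_2 = 4; b_2 = 4; c_2 = 3; s_2 = 2; a_3 = 4; b_3 = 1; c_3 = 2; q_3 = 2; t_3 = 2; a_4 = 1; b_4 = 3; c_4 = 3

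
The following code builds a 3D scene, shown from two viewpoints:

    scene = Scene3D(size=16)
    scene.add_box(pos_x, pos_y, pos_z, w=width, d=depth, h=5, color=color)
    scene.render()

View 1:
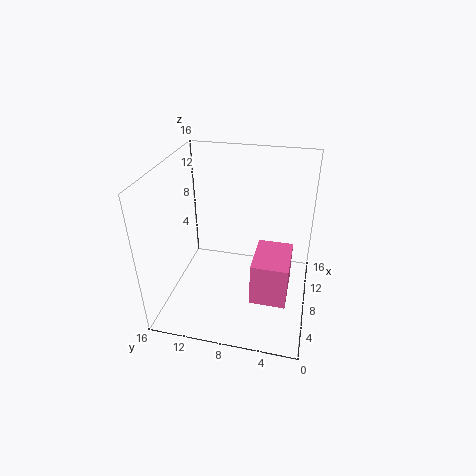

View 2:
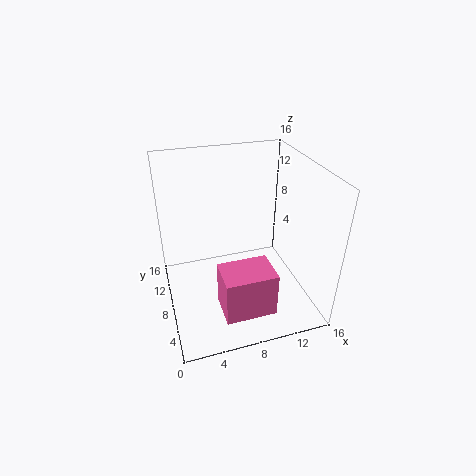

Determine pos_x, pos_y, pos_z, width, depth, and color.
pos_x = 5
pos_y = 2
pos_z = 1.5
width = 5.5
depth = 4
color = 'hotpink'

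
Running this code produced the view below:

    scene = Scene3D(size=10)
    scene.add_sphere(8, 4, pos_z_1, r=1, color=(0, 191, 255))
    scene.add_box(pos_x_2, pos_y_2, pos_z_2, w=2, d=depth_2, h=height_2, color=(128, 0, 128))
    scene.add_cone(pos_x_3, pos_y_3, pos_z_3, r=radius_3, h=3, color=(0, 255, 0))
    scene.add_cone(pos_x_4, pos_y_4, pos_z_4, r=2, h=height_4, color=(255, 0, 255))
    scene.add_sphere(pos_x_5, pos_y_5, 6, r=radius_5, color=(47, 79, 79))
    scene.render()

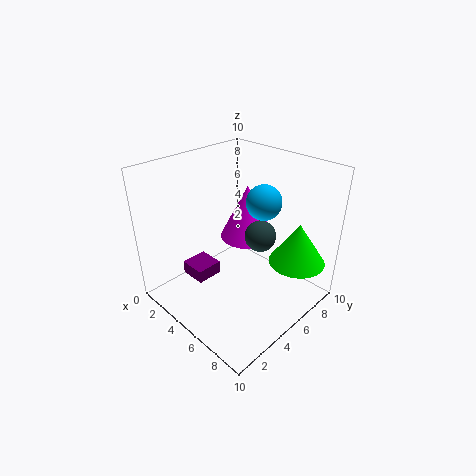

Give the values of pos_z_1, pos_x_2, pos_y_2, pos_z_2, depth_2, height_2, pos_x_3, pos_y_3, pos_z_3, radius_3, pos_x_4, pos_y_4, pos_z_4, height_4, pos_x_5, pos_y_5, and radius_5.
pos_z_1 = 9, pos_x_2 = 1, pos_y_2 = 3, pos_z_2 = 1, depth_2 = 2, height_2 = 1, pos_x_3 = 8, pos_y_3 = 8, pos_z_3 = 3, radius_3 = 2, pos_x_4 = 4, pos_y_4 = 7, pos_z_4 = 4, height_4 = 4, pos_x_5 = 7, pos_y_5 = 5, radius_5 = 1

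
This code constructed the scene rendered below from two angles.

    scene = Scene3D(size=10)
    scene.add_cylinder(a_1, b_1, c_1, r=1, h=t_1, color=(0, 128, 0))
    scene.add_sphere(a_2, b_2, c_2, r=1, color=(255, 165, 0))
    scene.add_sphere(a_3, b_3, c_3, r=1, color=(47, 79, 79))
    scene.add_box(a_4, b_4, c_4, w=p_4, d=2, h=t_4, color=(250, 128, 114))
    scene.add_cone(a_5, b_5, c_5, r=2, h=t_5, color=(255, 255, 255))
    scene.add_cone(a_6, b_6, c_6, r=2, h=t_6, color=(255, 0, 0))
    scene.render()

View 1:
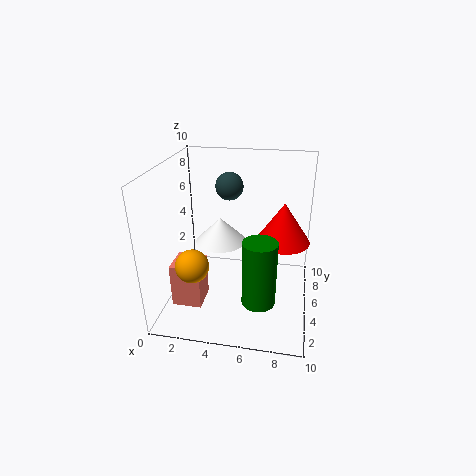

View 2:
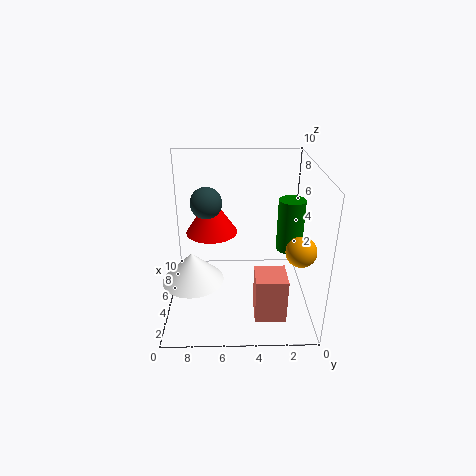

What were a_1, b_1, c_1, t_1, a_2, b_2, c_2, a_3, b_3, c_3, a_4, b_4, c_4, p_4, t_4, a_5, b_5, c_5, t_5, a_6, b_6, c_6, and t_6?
a_1 = 7
b_1 = 1
c_1 = 3
t_1 = 4
a_2 = 3
b_2 = 1
c_2 = 5
a_3 = 4
b_3 = 7
c_3 = 8
a_4 = 1
b_4 = 2
c_4 = 1
p_4 = 2
t_4 = 3
a_5 = 3
b_5 = 8
c_5 = 3
t_5 = 2
a_6 = 8
b_6 = 7
c_6 = 4
t_6 = 3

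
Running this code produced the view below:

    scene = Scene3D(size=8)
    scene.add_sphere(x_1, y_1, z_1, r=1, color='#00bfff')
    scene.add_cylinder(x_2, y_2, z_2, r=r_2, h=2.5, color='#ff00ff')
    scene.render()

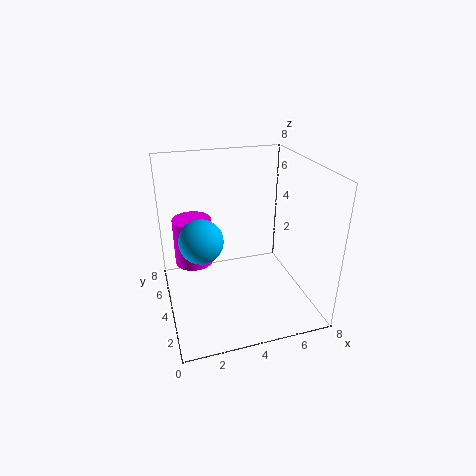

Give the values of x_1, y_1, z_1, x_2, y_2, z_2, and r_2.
x_1 = 1.5
y_1 = 1.5
z_1 = 5.5
x_2 = 1.5
y_2 = 4
z_2 = 3
r_2 = 1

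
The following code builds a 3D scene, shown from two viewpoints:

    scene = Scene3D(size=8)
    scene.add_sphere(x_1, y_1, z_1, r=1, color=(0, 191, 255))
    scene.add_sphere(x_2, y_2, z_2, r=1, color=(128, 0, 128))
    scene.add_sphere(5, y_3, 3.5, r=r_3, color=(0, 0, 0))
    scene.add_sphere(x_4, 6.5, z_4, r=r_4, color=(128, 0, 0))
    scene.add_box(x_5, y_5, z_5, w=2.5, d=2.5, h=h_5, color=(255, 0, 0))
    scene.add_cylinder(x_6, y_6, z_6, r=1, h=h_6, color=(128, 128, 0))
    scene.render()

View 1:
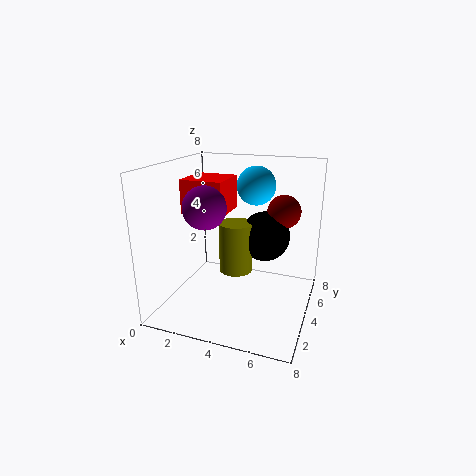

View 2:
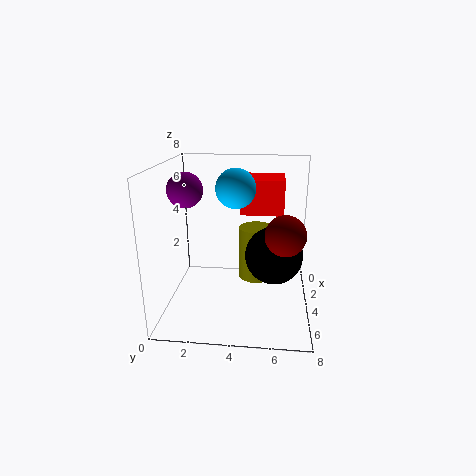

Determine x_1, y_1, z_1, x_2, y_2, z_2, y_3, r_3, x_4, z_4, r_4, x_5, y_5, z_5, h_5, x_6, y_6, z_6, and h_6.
x_1 = 5, y_1 = 4, z_1 = 7, x_2 = 3.5, y_2 = 1, z_2 = 6.5, y_3 = 6, r_3 = 1.5, x_4 = 6, z_4 = 5, r_4 = 1, x_5 = 0.5, y_5 = 4, z_5 = 5, h_5 = 2, x_6 = 3.5, y_6 = 5, z_6 = 1.5, h_6 = 3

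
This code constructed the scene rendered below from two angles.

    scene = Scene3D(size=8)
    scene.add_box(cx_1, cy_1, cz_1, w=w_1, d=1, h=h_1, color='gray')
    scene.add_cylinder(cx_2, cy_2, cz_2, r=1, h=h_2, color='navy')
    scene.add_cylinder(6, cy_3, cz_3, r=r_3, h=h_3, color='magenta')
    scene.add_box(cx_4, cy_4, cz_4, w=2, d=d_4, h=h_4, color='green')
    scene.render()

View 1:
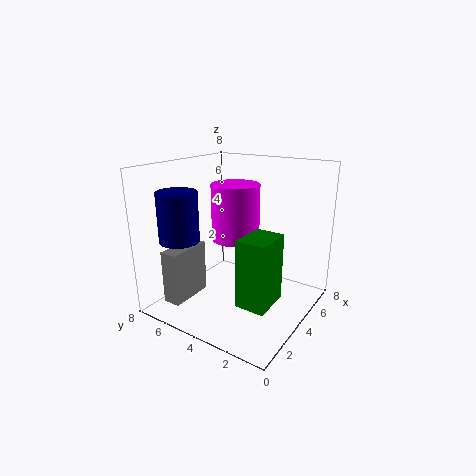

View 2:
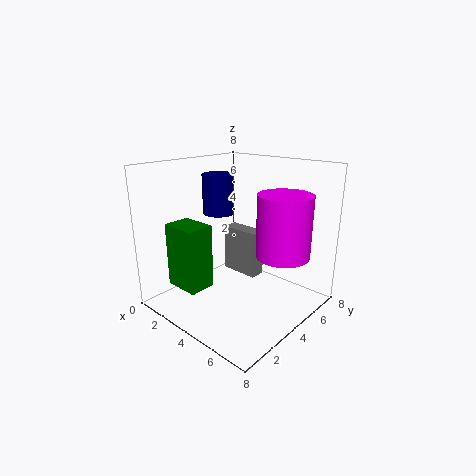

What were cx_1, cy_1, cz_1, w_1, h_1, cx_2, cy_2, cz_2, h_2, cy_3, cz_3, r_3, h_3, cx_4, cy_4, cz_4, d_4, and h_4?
cx_1 = 1, cy_1 = 6, cz_1 = 0.5, w_1 = 2.5, h_1 = 3, cx_2 = 1, cy_2 = 5.5, cz_2 = 4.5, h_2 = 2.5, cy_3 = 5.5, cz_3 = 3, r_3 = 1.5, h_3 = 3.5, cx_4 = 1.5, cy_4 = 1, cz_4 = 1.5, d_4 = 1.5, h_4 = 3.5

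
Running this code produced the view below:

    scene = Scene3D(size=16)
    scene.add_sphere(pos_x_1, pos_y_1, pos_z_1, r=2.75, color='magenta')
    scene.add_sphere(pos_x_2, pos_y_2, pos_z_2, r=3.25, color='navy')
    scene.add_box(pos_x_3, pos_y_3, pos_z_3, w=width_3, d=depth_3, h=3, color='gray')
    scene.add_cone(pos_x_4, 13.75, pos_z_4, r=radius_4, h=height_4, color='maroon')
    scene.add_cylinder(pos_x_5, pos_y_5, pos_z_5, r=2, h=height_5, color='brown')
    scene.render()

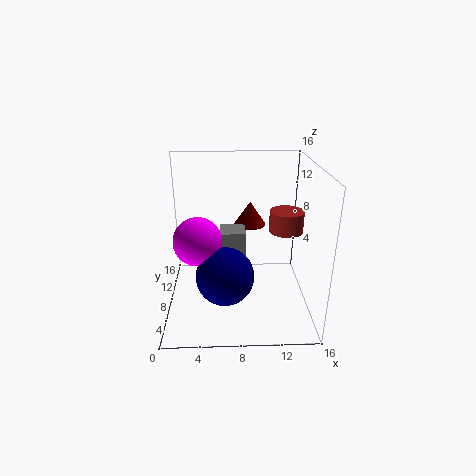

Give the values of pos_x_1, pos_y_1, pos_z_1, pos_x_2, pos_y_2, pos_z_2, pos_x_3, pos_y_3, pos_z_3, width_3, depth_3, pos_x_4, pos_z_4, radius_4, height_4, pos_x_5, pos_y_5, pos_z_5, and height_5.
pos_x_1 = 3.5
pos_y_1 = 8.25
pos_z_1 = 7.5
pos_x_2 = 6.5
pos_y_2 = 6.5
pos_z_2 = 4
pos_x_3 = 6
pos_y_3 = 9.5
pos_z_3 = 4.75
width_3 = 3
depth_3 = 3
pos_x_4 = 9.75
pos_z_4 = 7.25
radius_4 = 2
height_4 = 3
pos_x_5 = 13.75
pos_y_5 = 10.25
pos_z_5 = 7.75
height_5 = 2.5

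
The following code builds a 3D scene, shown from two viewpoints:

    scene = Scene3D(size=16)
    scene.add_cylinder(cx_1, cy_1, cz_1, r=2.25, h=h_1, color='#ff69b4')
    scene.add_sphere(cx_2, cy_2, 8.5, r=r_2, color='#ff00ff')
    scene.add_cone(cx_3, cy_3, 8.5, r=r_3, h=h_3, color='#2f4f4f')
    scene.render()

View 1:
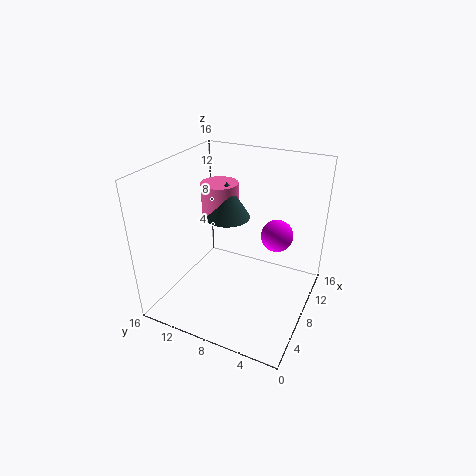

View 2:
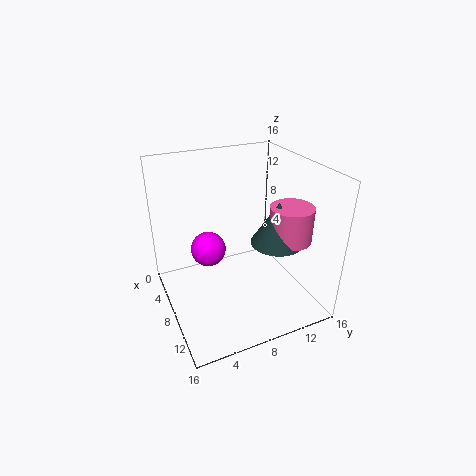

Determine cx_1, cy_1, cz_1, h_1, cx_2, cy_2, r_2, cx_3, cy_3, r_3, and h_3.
cx_1 = 11.75; cy_1 = 12.25; cz_1 = 8.75; h_1 = 3.75; cx_2 = 9.5; cy_2 = 4; r_2 = 1.75; cx_3 = 11.25; cy_3 = 11; r_3 = 2.75; h_3 = 4.5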